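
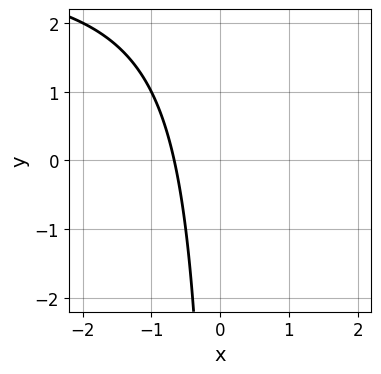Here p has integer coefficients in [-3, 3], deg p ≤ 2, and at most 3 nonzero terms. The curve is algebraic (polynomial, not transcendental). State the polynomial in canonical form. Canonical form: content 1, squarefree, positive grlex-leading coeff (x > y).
1. The degree is 2 — the shape is more complex than any degree-1 curve.
2. Checking where it meets the axes: no y-intercept at any integer in the box.
3. Matching integer coefficients to the picture gives p.

x*y - 3*x - 2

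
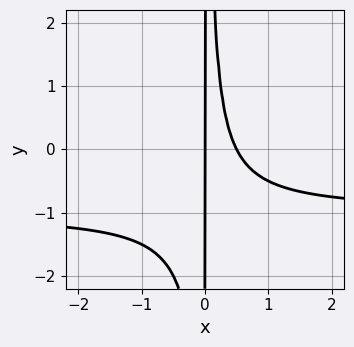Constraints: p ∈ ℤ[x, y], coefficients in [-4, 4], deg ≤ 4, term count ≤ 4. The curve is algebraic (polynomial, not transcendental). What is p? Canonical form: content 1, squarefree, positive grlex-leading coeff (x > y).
2*x^2*y + 2*x^2 - x

First, deg p = 3. The shape is more complex than any degree-2 curve.
Then, checking where it meets the axes: it meets the x-axis at x = 0 (among the integer gridlines); the visible y-axis segment lies entirely on the curve.
Finally, the integer polynomial consistent with all of this is the stated p.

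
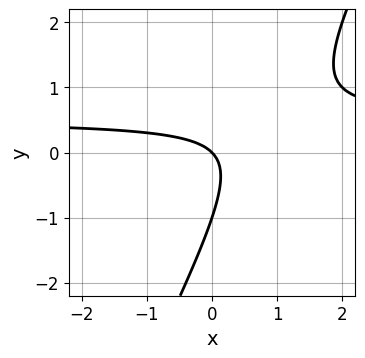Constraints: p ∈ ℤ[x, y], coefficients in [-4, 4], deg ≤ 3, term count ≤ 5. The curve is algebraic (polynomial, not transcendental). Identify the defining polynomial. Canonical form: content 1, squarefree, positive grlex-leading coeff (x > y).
2*x*y - y^2 - x - y

The degree is 2 — a generic line meets the curve in up to 2 points.
Reading off the gridlines: the y-axis gridline crossings are at y ∈ {-1, 0}; one x-axis crossing is at x = 0.
Fitting integer coefficients to these (and the overall shape) gives p.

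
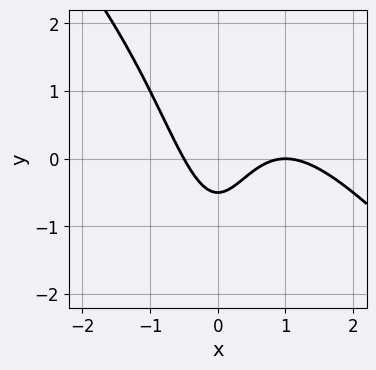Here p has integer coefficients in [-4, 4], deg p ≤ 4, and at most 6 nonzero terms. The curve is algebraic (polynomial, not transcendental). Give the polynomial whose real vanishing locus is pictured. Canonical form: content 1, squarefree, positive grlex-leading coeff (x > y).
deg p = 3.
Checking where it meets the axes: it crosses the x-axis at the gridline x = 1.
Matching integer coefficients to the picture gives p.

2*x^3 + 2*x^2*y - 3*x^2 + 2*y + 1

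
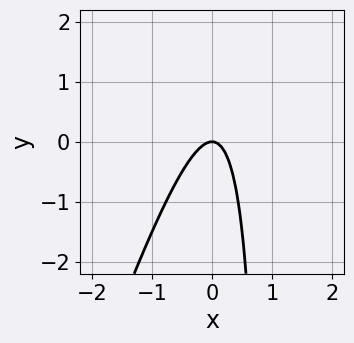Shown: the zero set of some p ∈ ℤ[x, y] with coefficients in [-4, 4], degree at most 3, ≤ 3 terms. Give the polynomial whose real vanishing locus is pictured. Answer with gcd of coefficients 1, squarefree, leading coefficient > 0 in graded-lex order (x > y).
(a) deg p = 2.
(b) Reading off the gridlines: it crosses the y-axis at the gridline y = 0; one x-axis crossing is at x = 0.
(c) Putting this together gives p.

3*x^2 - x*y + y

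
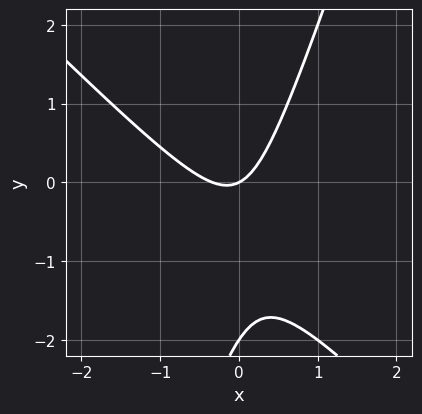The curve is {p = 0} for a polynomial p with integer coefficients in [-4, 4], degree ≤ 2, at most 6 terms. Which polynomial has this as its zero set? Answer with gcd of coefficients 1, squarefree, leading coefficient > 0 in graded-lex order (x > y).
3*x^2 + 2*x*y - y^2 + x - 2*y

First, deg p = 2.
Then, from the visible intercepts: the y-axis gridline crossings are at y ∈ {-2, 0}; it crosses the x-axis at the gridline x = 0.
Finally, solving for integer coefficients yields p as stated.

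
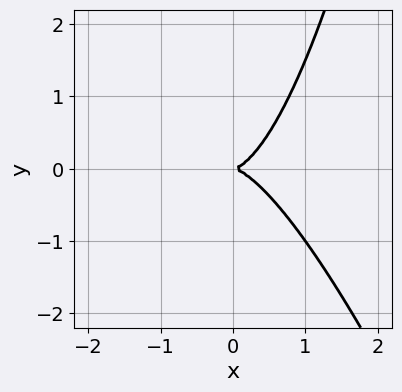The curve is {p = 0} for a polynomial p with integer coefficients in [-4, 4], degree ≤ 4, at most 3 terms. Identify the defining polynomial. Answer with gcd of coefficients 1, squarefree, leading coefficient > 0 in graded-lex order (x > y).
3*x^3 + x^2*y - 2*y^2

The degree is 3 — a generic line meets the curve in up to 3 points.
From the axis intercepts and sections: one x-axis crossing is at x = 0; it meets the y-axis at y = 0 (among the integer gridlines).
Matching integer coefficients to the picture gives p.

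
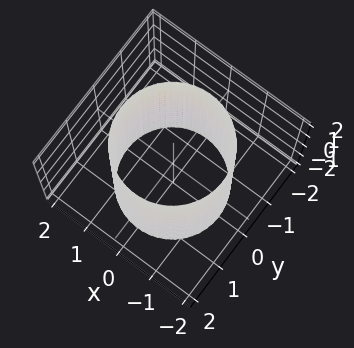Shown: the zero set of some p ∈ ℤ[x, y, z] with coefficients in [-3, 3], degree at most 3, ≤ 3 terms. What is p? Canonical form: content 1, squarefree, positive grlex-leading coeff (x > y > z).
First, the degree is 2 — a cylinder; a quadric.
Then, symmetries: it's symmetric under z → −z, forcing even powers of z; every cross-section ⟂ z is a circle, so x, y appear only via x² + y².
Next, checking where it meets the axes: it misses every integer gridline on the z-axis; a circular section at z = 2 has radius between 1 and 2.
Finally, matching integer coefficients to the picture gives p.

x^2 + y^2 - 2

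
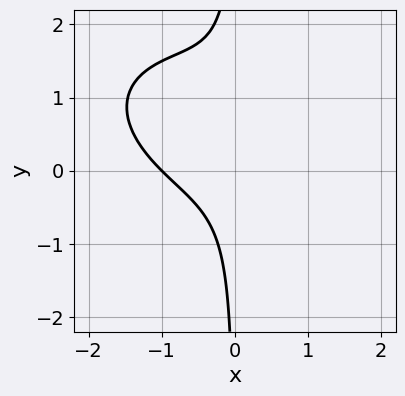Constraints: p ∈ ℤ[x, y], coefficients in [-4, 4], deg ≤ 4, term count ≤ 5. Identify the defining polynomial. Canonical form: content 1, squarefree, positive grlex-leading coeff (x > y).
First, degree: the shape is more complex than any degree-2 curve, so deg p = 3.
Next, reading off the gridlines: no y-intercept at any integer in the box; one x-axis crossing is at x = -1.
Finally, the integer polynomial consistent with all of this is the stated p.

x^3 + x^2*y + 2*x*y^2 - 2*x*y + 1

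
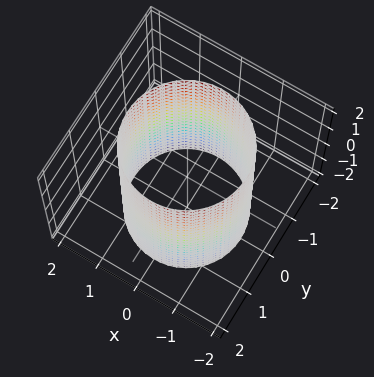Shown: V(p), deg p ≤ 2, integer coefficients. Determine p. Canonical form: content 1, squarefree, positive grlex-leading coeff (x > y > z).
deg p = 2. Constant cross-section along one axis; a quadric.
Symmetries: the z ↦ −z reflection is a symmetry, so z appears only in even powers; the surface is invariant under rotation about z: p = q(x² + y², z).
From the visible intercepts: a circular section at z = 0 has radius between 1 and 2; no z-intercept at any integer in the box.
Fitting integer coefficients to these (and the overall shape) gives p.

x^2 + y^2 - 2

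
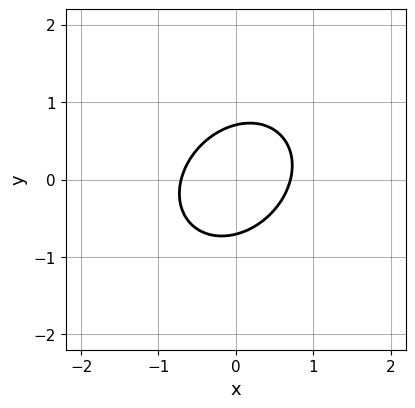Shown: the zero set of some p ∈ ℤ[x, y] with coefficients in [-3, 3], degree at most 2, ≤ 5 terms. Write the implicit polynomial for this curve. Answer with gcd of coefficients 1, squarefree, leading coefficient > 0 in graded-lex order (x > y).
2*x^2 - x*y + 2*y^2 - 1

1. deg p = 2.
2. Solving for integer coefficients yields p as stated.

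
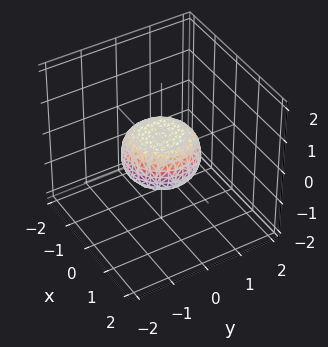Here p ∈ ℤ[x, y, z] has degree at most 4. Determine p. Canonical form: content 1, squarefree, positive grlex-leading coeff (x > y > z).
2*x^4 + 4*x^2*y^2 + 2*y^4 - x^2 - y^2 + 3*z^2 - 1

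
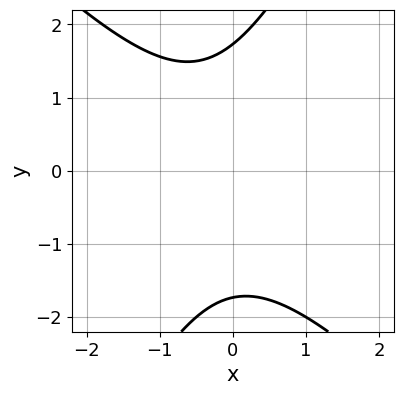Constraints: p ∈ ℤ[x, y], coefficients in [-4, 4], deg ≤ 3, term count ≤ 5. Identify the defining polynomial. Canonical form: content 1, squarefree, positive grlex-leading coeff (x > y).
2*x^2 + x*y - y^2 + x + 3

(a) The degree is 2 — the shape is more complex than any degree-1 curve.
(b) From the visible intercepts: no x-intercept at any integer in the box.
(c) Together with the visible shape, these determine p as stated.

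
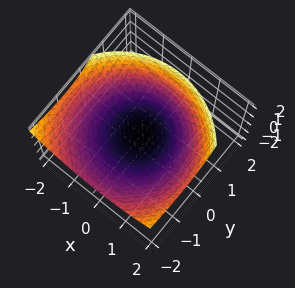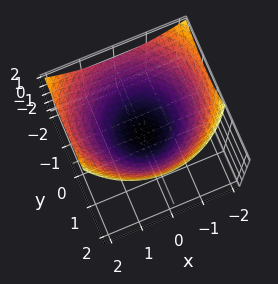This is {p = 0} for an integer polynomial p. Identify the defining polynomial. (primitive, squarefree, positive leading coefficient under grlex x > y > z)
First, deg p = 2. A generic line meets the surface in up to 2 points.
Then, from the visible intercepts: it meets the x-axis at x = 0 (among the integer gridlines); it meets the y-axis at y = 0 (among the integer gridlines); one z-axis crossing is at z = 0.
Finally, matching integer coefficients to the picture gives p.

x^2 + y^2 + y*z - 3*z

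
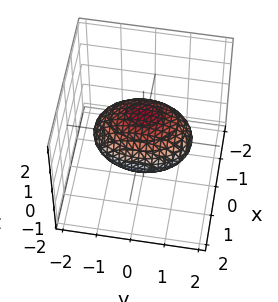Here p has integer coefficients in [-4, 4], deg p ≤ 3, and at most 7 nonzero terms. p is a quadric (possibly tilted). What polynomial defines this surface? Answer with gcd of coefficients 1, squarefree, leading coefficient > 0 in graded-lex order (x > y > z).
2*x^2 + x*z + y^2 + 3*z^2 - 2

First, the degree is 2 — no degree-1 surface has this shape.
Then, against the integer gridlines: among the integer gridlines, it crosses the x-axis at x ∈ {-1, 1}.
Finally, the integer polynomial consistent with all of this is the stated p.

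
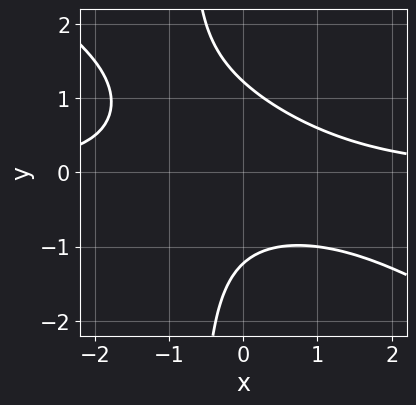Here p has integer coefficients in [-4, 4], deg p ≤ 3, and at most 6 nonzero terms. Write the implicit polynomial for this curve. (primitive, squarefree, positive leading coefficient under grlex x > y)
2*x^2*y + 3*x*y^2 + 2*y^2 - 3

1. deg p = 3.
2. Checking where it meets the axes: no x-intercept at any integer in the box.
3. Putting this together gives p.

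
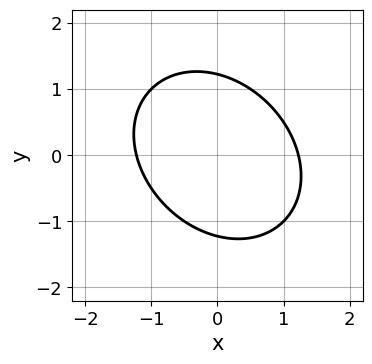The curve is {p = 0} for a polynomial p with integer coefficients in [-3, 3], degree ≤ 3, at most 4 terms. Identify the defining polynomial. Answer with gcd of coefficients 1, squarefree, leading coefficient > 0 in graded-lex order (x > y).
(a) Degree: the shape is more complex than any degree-1 curve, so deg p = 2.
(b) Putting this together gives p.

2*x^2 + x*y + 2*y^2 - 3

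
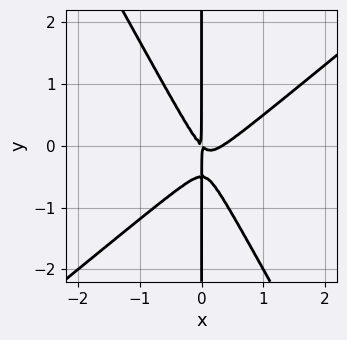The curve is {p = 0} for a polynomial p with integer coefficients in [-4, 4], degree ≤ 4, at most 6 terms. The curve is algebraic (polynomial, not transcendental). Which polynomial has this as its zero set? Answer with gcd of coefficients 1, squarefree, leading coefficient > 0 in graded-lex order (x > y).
3*x^3 - 2*x^2*y - 2*x*y^2 - x^2 - x*y

(a) deg p = 3.
(b) Reading off the gridlines: the visible y-axis segment lies entirely on the curve.
(c) Solving for integer coefficients yields p as stated.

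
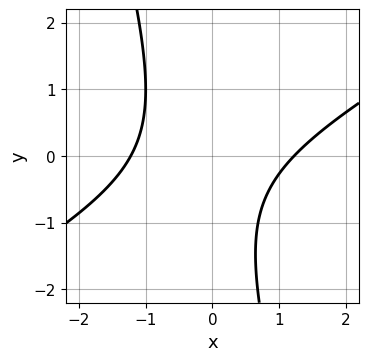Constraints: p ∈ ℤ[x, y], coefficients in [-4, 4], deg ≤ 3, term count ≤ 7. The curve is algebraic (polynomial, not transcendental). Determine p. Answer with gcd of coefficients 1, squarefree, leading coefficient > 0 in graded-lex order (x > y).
The degree is 2 — the shape is more complex than any degree-1 curve.
From the axis intercepts and sections: no y-intercept at any integer in the box.
These observations pin down the coefficients.

2*x^2 - 3*x*y - y^2 - y - 3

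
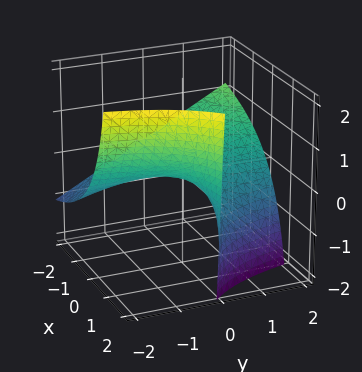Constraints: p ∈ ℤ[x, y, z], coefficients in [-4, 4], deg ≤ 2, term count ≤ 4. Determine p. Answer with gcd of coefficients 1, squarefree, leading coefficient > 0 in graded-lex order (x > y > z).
x*y - x*z + 2*z

deg p = 2.
Reading off the gridlines: it crosses the z-axis at the gridline z = 0; the visible x-axis segment lies entirely on the surface.
These observations pin down the coefficients.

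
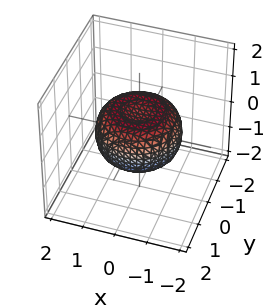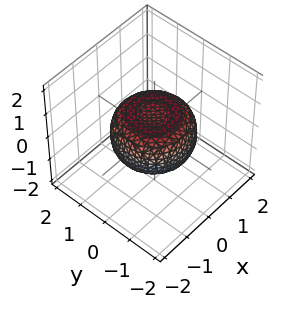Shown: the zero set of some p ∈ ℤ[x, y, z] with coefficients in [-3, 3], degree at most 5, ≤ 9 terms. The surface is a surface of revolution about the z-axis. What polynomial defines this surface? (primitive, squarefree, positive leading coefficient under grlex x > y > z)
1. deg p = 4. No degree-3 surface has this shape.
2. Symmetry: the z-axis is an axis of rotation, so x and y enter only as x² + y².
3. Reading off the gridlines: a circular section at z = 0 has radius between 1 and 2.
4. Putting this together gives p.

x^4 + 2*x^2*y^2 + y^4 - x^2 - y^2 + 2*z^2 - 1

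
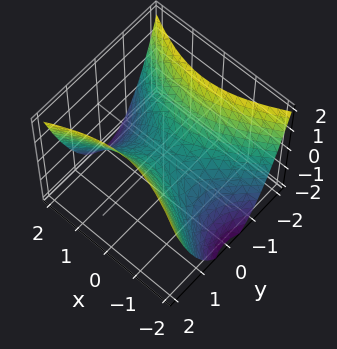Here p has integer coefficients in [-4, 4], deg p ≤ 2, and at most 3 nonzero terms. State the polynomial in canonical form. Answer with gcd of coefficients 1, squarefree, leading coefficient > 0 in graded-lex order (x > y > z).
x^2 - 2*y^2 + 2*z

deg p = 2. A saddle surface; a quadric.
Symmetries: it's symmetric under y → −y, forcing even powers of y; it's symmetric under x → −x, forcing even powers of x.
From the visible intercepts: it crosses the z-axis at the gridline z = 0; one y-axis crossing is at y = 0; one x-axis crossing is at x = 0.
Fitting integer coefficients to these (and the overall shape) gives p.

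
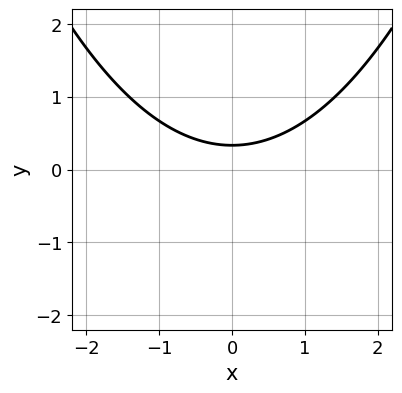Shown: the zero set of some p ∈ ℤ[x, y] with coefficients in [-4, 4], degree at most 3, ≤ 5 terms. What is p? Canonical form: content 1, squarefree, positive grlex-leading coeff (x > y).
deg p = 2. A generic line meets the curve in up to 2 points.
Symmetries: mirror symmetry x ↦ −x ⇒ only even powers of x.
From the visible intercepts: the curve avoids every integer x-axis point in the box.
These observations pin down the coefficients.

x^2 - 3*y + 1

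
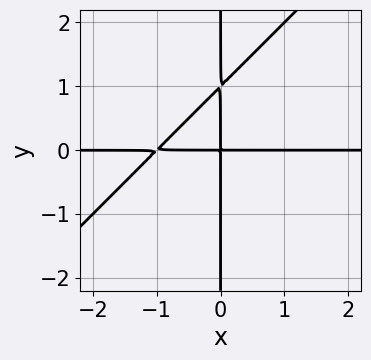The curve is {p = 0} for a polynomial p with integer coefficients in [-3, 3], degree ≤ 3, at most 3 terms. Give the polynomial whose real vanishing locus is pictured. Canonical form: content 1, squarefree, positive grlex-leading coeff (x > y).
(a) Degree: a generic line meets the curve in up to 3 points, so deg p = 3.
(b) Checking where it meets the axes: every point of the x-axis in the box is on the curve; the visible y-axis segment lies entirely on the curve.
(c) Fitting integer coefficients to these (and the overall shape) gives p.

x^2*y - x*y^2 + x*y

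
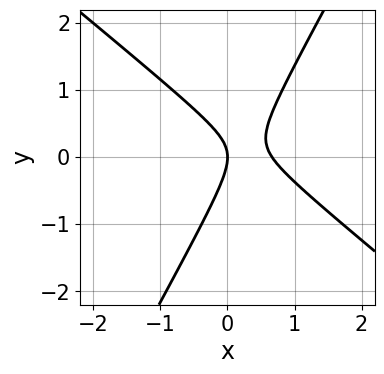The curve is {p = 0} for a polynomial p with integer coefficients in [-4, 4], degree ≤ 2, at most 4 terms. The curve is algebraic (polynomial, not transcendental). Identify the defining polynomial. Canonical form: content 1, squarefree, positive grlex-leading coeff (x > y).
First, degree: a generic line meets the curve in up to 2 points, so deg p = 2.
Next, reading off the gridlines: it meets the x-axis at x = 0 (among the integer gridlines); it meets the y-axis at y = 0 (among the integer gridlines).
Finally, putting this together gives p.

3*x^2 + 2*x*y - 2*y^2 - 2*x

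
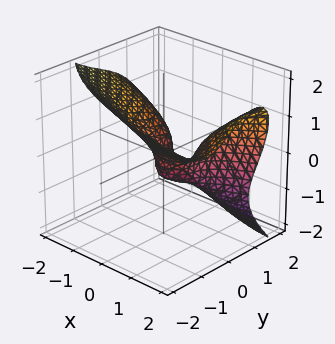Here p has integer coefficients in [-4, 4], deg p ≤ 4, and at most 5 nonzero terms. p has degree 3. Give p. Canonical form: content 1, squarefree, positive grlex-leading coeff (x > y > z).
(a) deg p = 3. No degree-2 surface has this shape.
(b) From the visible intercepts: it crosses the z-axis at the gridline z = 0; it crosses the y-axis at the gridline y = 0.
(c) Together with the visible shape, these determine p as stated. Check: (1, 0, 0) on the x-axis lies on the surface, and p(1, 0, 0) = 0. ✓

3*x*y*z - 3*y^3 - 3*z^3 + 2*x^2 - 2*x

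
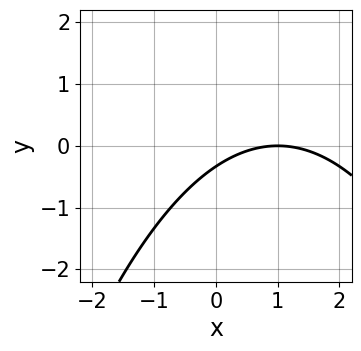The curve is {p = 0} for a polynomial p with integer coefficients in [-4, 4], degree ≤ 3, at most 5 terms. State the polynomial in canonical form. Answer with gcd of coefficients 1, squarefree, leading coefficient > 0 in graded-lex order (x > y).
(a) Degree: a generic line meets the curve in up to 2 points, so deg p = 2.
(b) Against the integer gridlines: it meets the x-axis at x = 1 (among the integer gridlines).
(c) Together with the visible shape, these determine p as stated.

x^2 - 2*x + 3*y + 1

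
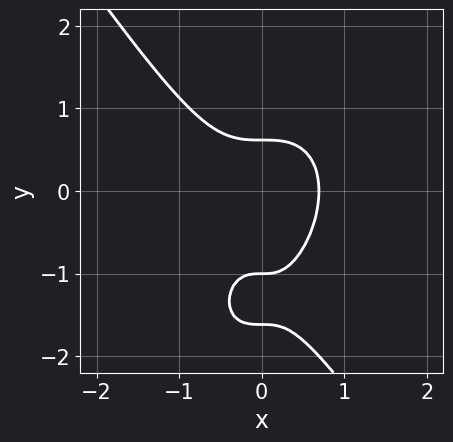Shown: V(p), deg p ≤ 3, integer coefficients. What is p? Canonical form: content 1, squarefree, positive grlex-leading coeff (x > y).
First, the degree is 3 — a generic line meets the curve in up to 3 points.
Then, checking where it meets the axes: one y-axis crossing is at y = -1.
Finally, together with the visible shape, these determine p as stated.

3*x^3 + y^3 + 2*y^2 - 1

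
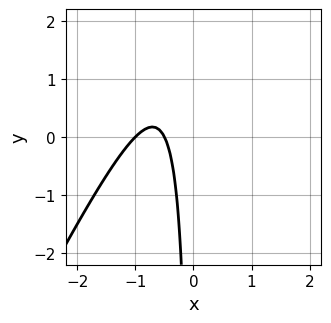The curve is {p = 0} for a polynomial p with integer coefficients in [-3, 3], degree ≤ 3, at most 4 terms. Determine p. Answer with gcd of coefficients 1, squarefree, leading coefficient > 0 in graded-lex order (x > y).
First, degree: a generic line meets the curve in up to 2 points, so deg p = 2.
Next, from the axis intercepts and sections: one x-axis crossing is at x = -1; it misses every integer gridline on the y-axis.
Finally, the integer polynomial consistent with all of this is the stated p.

2*x^2 - x*y + 3*x + 1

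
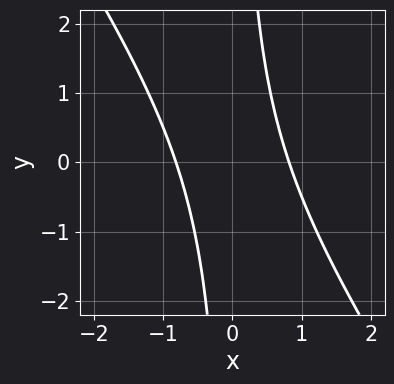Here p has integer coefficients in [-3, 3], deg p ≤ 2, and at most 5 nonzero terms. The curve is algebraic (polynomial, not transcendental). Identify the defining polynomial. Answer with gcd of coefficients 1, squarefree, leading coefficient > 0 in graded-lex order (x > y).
First, degree: the shape is more complex than any degree-1 curve, so deg p = 2.
Then, observable constraints: no y-intercept at any integer in the box.
Finally, putting this together gives p.

3*x^2 + 2*x*y - 2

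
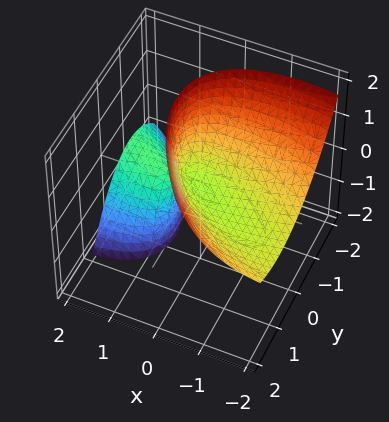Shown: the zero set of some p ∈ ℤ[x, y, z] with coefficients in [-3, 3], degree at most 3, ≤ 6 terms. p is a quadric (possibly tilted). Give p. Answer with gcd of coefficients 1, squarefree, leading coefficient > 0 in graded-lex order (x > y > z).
x^2 + 2*x*y + 3*x*z + 2*y^2 - 2*z

(a) I count 2 distinct pieces. Treating them together as one polynomial.
(b) The degree is 2 — a generic line meets the surface in up to 2 points.
(c) Observable constraints: it crosses the x-axis at the gridline x = 0; it meets the y-axis at y = 0 (among the integer gridlines); it crosses the z-axis at the gridline z = 0.
(d) Matching integer coefficients to the picture gives p.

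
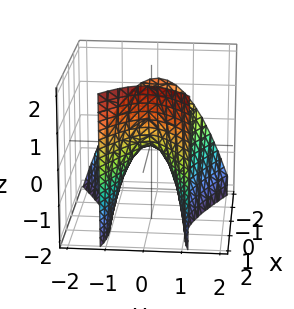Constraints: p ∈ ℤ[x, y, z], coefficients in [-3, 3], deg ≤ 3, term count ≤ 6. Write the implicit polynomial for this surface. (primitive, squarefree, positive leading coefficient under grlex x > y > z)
x^2 + x*z - 3*y^2 - 2*z

First, degree: no degree-1 surface has this shape, so deg p = 2.
Then, reading off the gridlines: it meets the y-axis at y = 0 (among the integer gridlines); it meets the z-axis at z = 0 (among the integer gridlines); it crosses the x-axis at the gridline x = 0.
Finally, fitting integer coefficients to these (and the overall shape) gives p.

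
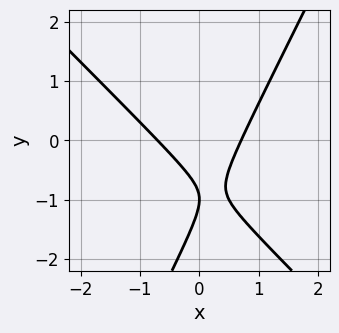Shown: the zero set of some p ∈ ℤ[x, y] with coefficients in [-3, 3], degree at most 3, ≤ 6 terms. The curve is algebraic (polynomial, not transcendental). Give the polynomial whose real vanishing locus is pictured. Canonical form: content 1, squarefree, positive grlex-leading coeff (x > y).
2*x^2 + x*y - y^2 - 2*y - 1

deg p = 2. No degree-1 curve has this shape.
Observable constraints: one y-axis crossing is at y = -1.
Together with the visible shape, these determine p as stated.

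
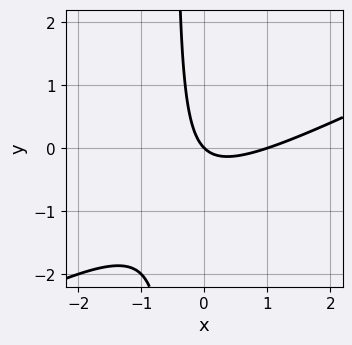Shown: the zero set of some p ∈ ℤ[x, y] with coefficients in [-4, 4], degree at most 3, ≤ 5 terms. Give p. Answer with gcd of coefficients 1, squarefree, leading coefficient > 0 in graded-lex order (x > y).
(a) Degree: the shape is more complex than any degree-1 curve, so deg p = 2.
(b) Checking where it meets the axes: it crosses the y-axis at the gridline y = 0; the x-axis gridline crossings are at x ∈ {0, 1}.
(c) These observations pin down the coefficients.

x^2 - 2*x*y - x - y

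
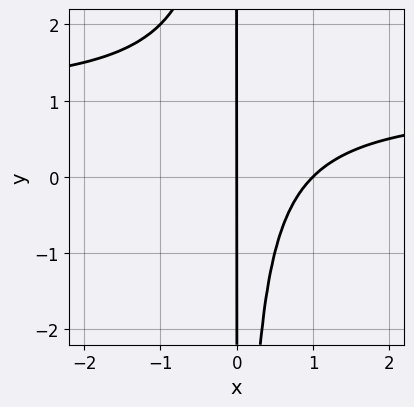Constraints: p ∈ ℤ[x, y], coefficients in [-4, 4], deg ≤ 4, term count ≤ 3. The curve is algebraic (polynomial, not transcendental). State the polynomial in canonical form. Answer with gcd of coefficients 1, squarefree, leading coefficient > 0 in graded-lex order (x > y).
x^2*y - x^2 + x

The degree is 3 — the shape is more complex than any degree-2 curve.
Against the integer gridlines: the visible y-axis segment lies entirely on the curve; among the integer gridlines, it crosses the x-axis at x ∈ {0, 1}.
These observations pin down the coefficients.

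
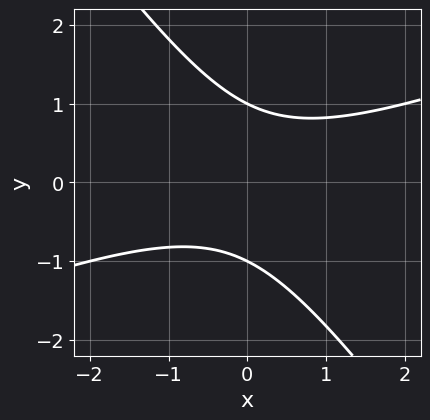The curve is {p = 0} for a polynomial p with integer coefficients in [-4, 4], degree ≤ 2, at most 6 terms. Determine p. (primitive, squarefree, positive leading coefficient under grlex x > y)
(a) The degree is 2 — no degree-1 curve has this shape.
(b) From the visible intercepts: the y-axis gridline crossings are at y ∈ {-1, 1}; it misses every integer gridline on the x-axis.
(c) Assembling these constraints gives the stated polynomial.

x^2 - 2*x*y - 2*y^2 + 2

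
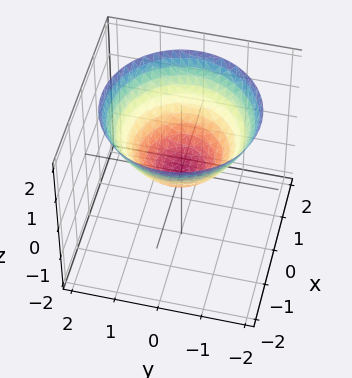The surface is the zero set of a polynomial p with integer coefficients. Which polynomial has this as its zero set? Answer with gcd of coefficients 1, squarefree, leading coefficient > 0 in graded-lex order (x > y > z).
2*x^2 + 2*y^2 - 3*z

The degree is 2 — a paraboloid; a quadric.
By symmetry, the z-axis is an axis of rotation, so x and y enter only as x² + y².
Checking where it meets the axes: one x-axis crossing is at x = 0; a circular section at z = 1 has radius between 1 and 2; one y-axis crossing is at y = 0; one z-axis crossing is at z = 0.
Matching integer coefficients to the picture gives p.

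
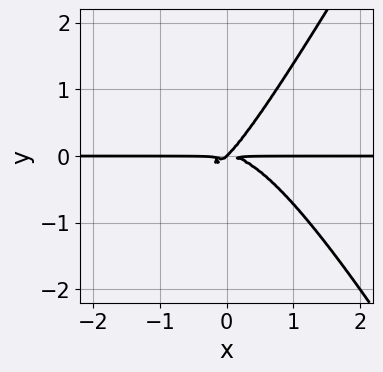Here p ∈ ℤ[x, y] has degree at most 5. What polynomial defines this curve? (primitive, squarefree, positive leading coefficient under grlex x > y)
The degree is 4 — the shape is more complex than any degree-3 curve.
Reading off the gridlines: one y-axis crossing is at y = 0; the visible x-axis segment lies entirely on the curve.
Together with the visible shape, these determine p as stated.

3*x^3*y - x*y^3 + 2*x*y^2 - 2*y^3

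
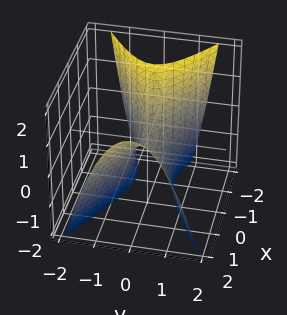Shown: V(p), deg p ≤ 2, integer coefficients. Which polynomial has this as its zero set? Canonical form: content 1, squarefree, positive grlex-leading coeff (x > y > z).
First, degree: no degree-1 surface has this shape, so deg p = 2.
Next, observable constraints: it meets the y-axis at y = 0 (among the integer gridlines); it crosses the x-axis at the gridline x = 0; it meets the z-axis at z = 0 (among the integer gridlines).
Finally, together with the visible shape, these determine p as stated.

x^2 - x*z - 3*y^2 - z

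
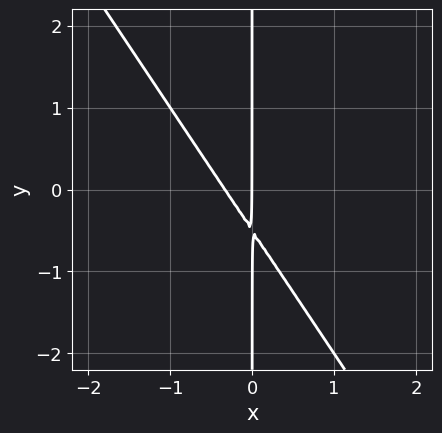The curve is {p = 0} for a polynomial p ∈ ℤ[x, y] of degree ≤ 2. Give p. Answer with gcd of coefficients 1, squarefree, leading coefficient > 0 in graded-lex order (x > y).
Degree: the shape is more complex than any degree-1 curve, so deg p = 2.
Reading off the gridlines: it crosses the x-axis at the gridline x = 0; the visible y-axis segment lies entirely on the curve.
Solving for integer coefficients yields p as stated.

3*x^2 + 2*x*y + x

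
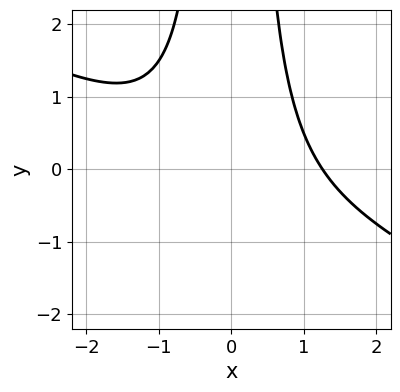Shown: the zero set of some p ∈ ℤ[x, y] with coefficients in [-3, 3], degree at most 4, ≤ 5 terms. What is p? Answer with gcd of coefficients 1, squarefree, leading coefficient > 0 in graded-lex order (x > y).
x^3 + 2*x^2*y - 2

deg p = 3. No degree-2 curve has this shape.
Observable constraints: it misses every integer gridline on the y-axis.
These observations pin down the coefficients.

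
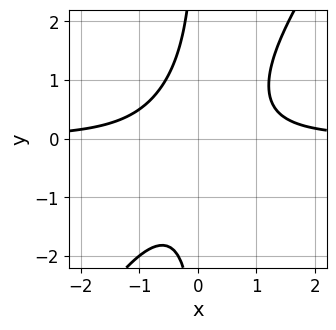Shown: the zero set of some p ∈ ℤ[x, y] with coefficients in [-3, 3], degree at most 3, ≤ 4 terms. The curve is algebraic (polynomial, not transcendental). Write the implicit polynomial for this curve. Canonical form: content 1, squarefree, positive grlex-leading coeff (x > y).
3*x^2*y - 2*x*y^2 - 2

1. Degree: a generic line meets the curve in up to 3 points, so deg p = 3.
2. From the axis intercepts and sections: it misses every integer gridline on the y-axis; it misses every integer gridline on the x-axis.
3. Putting this together gives p.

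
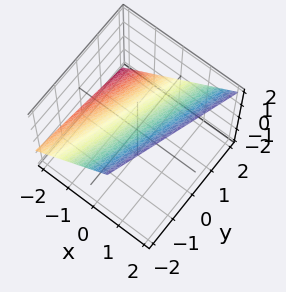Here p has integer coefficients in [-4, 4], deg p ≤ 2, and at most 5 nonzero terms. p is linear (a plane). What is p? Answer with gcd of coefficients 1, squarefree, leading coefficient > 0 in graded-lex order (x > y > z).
3*x - y - 3*z + 2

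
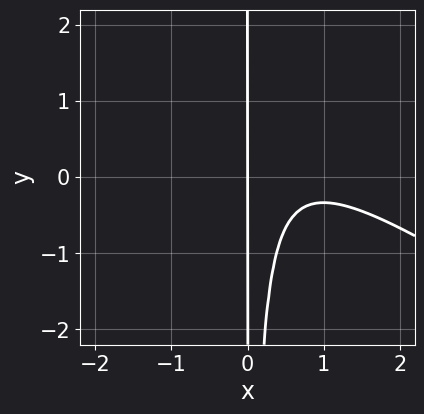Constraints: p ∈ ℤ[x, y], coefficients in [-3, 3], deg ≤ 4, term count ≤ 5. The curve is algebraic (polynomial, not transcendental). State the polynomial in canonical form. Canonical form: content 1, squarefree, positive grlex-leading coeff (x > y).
1. The degree is 3 — a generic line meets the curve in up to 3 points.
2. Checking where it meets the axes: the visible y-axis segment lies entirely on the curve; it meets the x-axis at x = 0 (among the integer gridlines).
3. Assembling these constraints gives the stated polynomial.

2*x^3 + 3*x^2*y - 3*x^2 + 2*x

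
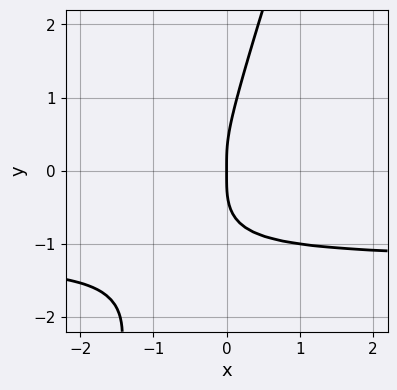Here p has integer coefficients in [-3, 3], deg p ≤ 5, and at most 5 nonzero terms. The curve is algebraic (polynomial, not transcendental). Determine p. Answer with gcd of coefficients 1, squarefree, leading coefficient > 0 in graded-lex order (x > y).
3*x*y^3 - y^4 + 3*x*y^2 + x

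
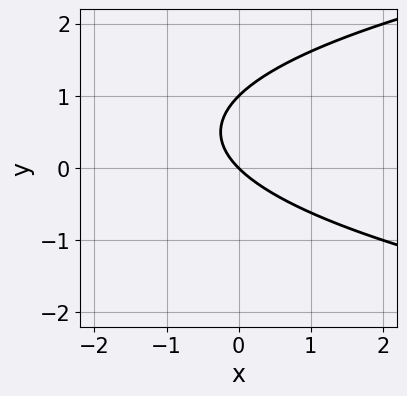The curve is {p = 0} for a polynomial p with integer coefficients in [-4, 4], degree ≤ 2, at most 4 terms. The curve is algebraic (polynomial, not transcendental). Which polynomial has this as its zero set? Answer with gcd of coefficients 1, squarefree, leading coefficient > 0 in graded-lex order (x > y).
y^2 - x - y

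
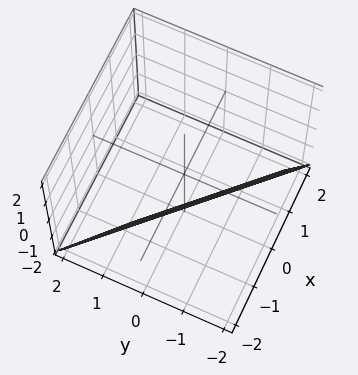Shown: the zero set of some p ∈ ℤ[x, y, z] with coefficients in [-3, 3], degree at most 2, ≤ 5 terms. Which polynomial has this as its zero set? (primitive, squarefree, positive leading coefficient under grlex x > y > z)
2*x + 2*y + z + 2

Degree: every cross-section is a straight line — this is a plane, so deg p = 1.
Reading off the gridlines: it crosses the y-axis at the gridline y = -1; it meets the x-axis at x = -1 (among the integer gridlines); it meets the z-axis at z = -2 (among the integer gridlines).
Assembling these constraints gives the stated polynomial.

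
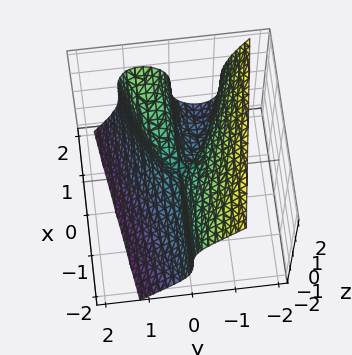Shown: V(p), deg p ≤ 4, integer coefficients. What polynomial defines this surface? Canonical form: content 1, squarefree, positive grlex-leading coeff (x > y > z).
3*y^3 + z^3 - 2*x*y

The degree is 3 — the shape is more complex than any degree-2 surface.
Observable constraints: every point of the x-axis in the box is on the surface; it crosses the y-axis at the gridline y = 0.
Assembling these constraints gives the stated polynomial.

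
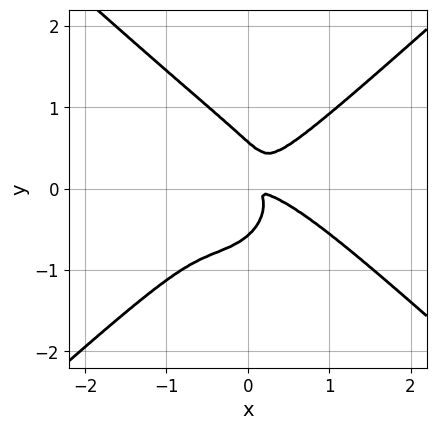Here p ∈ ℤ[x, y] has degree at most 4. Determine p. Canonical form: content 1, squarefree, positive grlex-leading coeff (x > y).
(a) The degree is 4 — a generic line meets the curve in up to 4 points.
(b) The integer polynomial consistent with all of this is the stated p.

2*x^4 - 3*y^4 + 2*x^2*y - 3*x*y^2 + y^2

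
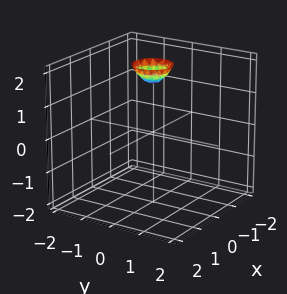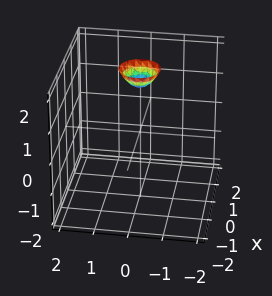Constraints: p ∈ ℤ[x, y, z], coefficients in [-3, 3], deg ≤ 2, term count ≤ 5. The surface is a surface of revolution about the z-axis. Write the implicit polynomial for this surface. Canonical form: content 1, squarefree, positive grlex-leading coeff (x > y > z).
(a) Degree: no degree-1 surface has this shape, so deg p = 2.
(b) Symmetries: rotational symmetry about the z-axis ⇒ p depends on x, y only through x² + y².
(c) Against the integer gridlines: a circular section at z = 2 has radius between 0 and 1; no y-intercept at any integer in the box; the surface avoids every integer x-axis point in the box.
(d) Matching integer coefficients to the picture gives p.

3*x^2 + 3*y^2 - 2*z + 3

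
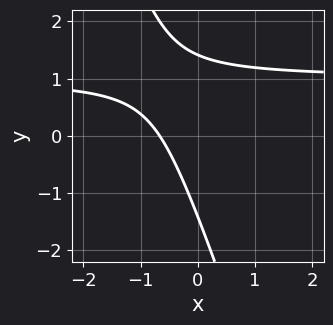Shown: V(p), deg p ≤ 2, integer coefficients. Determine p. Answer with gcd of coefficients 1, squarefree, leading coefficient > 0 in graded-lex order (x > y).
3*x*y + y^2 - 3*x - 2

1. deg p = 2.
2. Solving for integer coefficients yields p as stated.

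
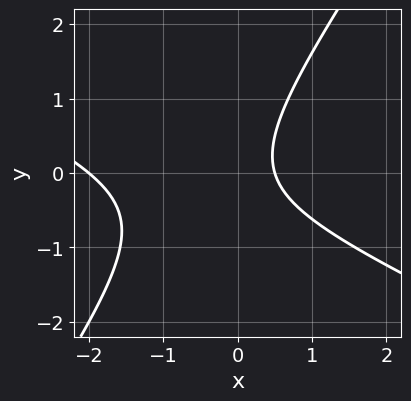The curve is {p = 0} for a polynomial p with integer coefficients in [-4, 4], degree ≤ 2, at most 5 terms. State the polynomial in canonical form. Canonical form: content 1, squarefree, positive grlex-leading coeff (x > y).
2*x^2 + 3*x*y - 3*y^2 + 3*x - 2

1. Degree: the shape is more complex than any degree-1 curve, so deg p = 2.
2. Against the integer gridlines: the curve avoids every integer y-axis point in the box; it crosses the x-axis at the gridline x = -2.
3. Solving for integer coefficients yields p as stated.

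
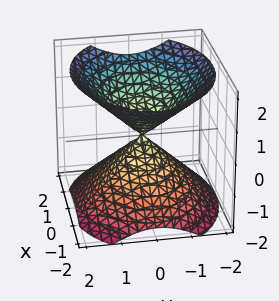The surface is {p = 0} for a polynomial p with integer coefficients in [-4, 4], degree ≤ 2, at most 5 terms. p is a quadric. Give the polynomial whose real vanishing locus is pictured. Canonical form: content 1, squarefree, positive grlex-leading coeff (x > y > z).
There are 2 components. They look like related sheets of one shape, so recover p as a whole.
Degree: a double cone through the origin; a quadric, so deg p = 2.
Symmetries: it's symmetric under y → −y, forcing even powers of y; it's symmetric under x → −x, forcing even powers of x; it's symmetric under z → −z, forcing even powers of z.
Reading off the gridlines: one z-axis crossing is at z = 0; it meets the x-axis at x = 0 (among the integer gridlines).
Putting this together gives p.

2*x^2 + 3*y^2 - 3*z^2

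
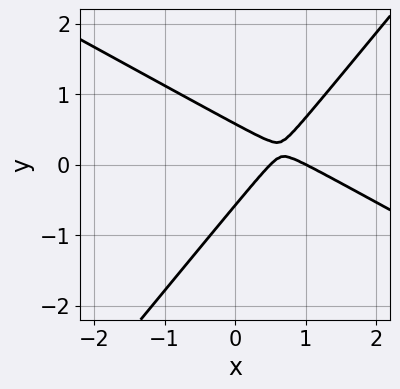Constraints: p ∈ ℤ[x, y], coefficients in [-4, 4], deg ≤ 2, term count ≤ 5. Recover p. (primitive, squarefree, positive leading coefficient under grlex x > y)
2*x^2 + 2*x*y - 3*y^2 - 3*x + 1

1. deg p = 2. The shape is more complex than any degree-1 curve.
2. From the axis intercepts and sections: it meets the x-axis at x = 1 (among the integer gridlines).
3. Fitting integer coefficients to these (and the overall shape) gives p.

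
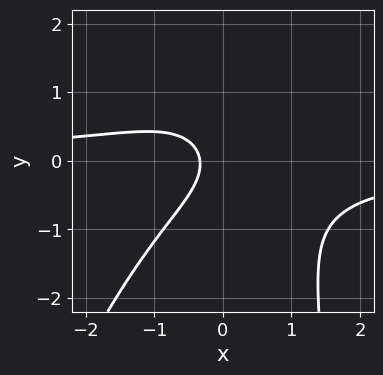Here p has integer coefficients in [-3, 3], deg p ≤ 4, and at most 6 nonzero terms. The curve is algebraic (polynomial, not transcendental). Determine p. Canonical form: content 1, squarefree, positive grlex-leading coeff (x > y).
1. deg p = 3. The shape is more complex than any degree-2 curve.
2. Observable constraints: the curve avoids every integer y-axis point in the box.
3. Fitting integer coefficients to these (and the overall shape) gives p.

3*x^2*y - x*y^2 + 3*y^2 + 3*x + 1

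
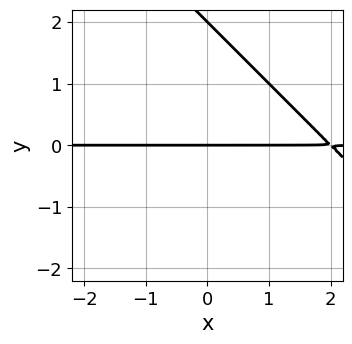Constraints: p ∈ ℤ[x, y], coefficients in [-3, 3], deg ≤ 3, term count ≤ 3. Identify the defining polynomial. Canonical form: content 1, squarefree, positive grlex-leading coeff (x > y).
(a) Degree: a generic line meets the curve in up to 2 points, so deg p = 2.
(b) Observable constraints: every point of the x-axis in the box is on the curve; the y-axis gridline crossings are at y ∈ {0, 2}.
(c) Fitting integer coefficients to these (and the overall shape) gives p.

x*y + y^2 - 2*y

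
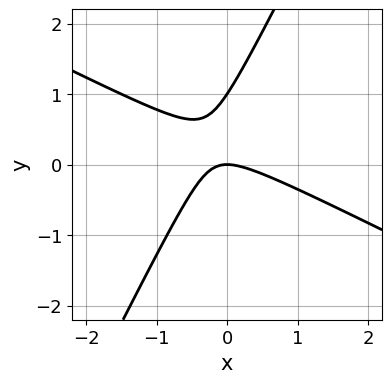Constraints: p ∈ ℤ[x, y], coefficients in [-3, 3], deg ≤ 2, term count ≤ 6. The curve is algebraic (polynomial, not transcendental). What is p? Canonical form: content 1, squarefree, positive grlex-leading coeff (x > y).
1. The degree is 2 — the shape is more complex than any degree-1 curve.
2. Reading off the gridlines: the y-axis gridline crossings are at y ∈ {0, 1}; it crosses the x-axis at the gridline x = 0.
3. These observations pin down the coefficients.

2*x^2 + 3*x*y - 2*y^2 + 2*y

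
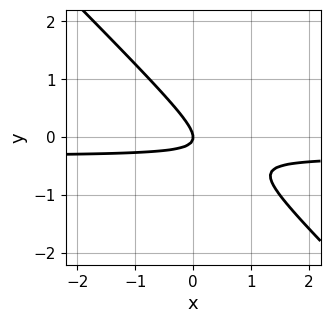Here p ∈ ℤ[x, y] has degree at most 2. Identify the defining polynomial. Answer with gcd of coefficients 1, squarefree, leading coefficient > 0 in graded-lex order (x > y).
1. Degree: the shape is more complex than any degree-1 curve, so deg p = 2.
2. Against the integer gridlines: it crosses the x-axis at the gridline x = 0; it meets the y-axis at y = 0 (among the integer gridlines).
3. Assembling these constraints gives the stated polynomial.

3*x*y + 3*y^2 + x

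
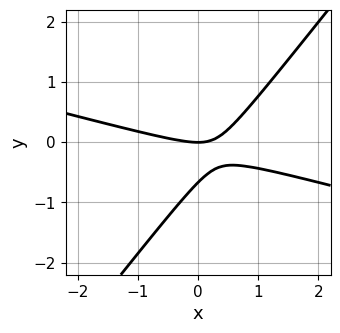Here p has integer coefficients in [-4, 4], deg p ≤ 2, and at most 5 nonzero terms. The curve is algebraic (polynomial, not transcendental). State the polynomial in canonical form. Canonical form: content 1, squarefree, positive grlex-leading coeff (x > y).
x^2 + 3*x*y - 3*y^2 - 2*y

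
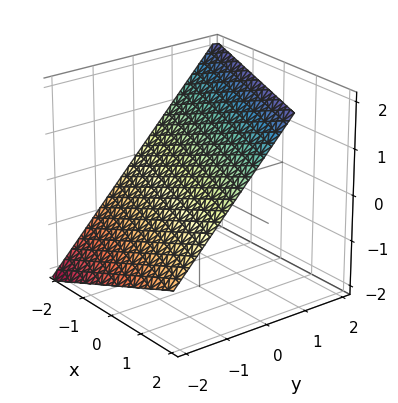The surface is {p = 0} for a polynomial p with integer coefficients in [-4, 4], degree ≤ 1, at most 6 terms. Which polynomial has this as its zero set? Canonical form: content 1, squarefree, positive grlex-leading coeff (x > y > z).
1. Degree: every cross-section is a straight line — this is a plane, so deg p = 1.
2. Observable constraints: it meets the x-axis at x = -2 (among the integer gridlines).
3. The integer polynomial consistent with all of this is the stated p.

x + 3*y - 3*z + 2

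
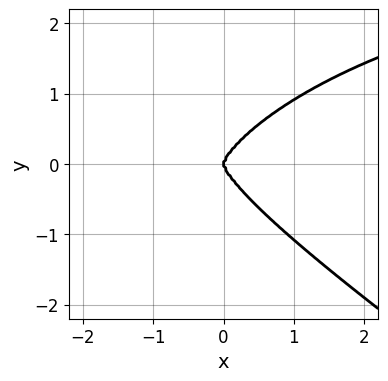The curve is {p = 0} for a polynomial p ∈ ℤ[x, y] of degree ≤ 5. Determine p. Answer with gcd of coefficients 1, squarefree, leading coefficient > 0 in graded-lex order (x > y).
The degree is 4 — a generic line meets the curve in up to 4 points.
Reading off the gridlines: it crosses the y-axis at the gridline y = 0; it crosses the x-axis at the gridline x = 0.
Matching integer coefficients to the picture gives p.

x^3*y + 3*y^4 - 3*x^3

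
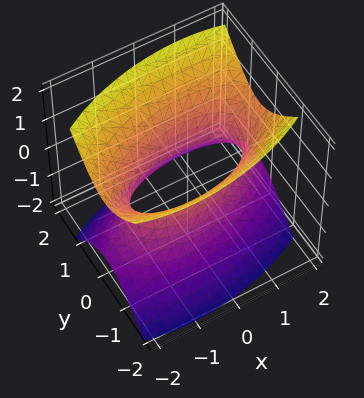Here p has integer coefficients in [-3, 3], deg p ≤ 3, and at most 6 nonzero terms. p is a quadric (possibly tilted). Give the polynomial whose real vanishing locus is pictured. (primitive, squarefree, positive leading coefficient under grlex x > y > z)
x^2 - x*y + 3*y^2 - 2*z^2 - 2

1. The degree is 2 — no degree-1 surface has this shape.
2. From the visible intercepts: no z-intercept at any integer in the box.
3. Matching integer coefficients to the picture gives p.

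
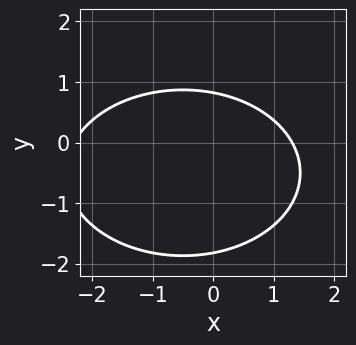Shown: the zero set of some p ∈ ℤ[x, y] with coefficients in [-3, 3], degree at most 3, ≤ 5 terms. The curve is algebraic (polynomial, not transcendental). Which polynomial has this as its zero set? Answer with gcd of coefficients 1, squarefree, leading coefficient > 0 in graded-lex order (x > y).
x^2 + 2*y^2 + x + 2*y - 3

(a) deg p = 2. A generic line meets the curve in up to 2 points.
(b) The integer polynomial consistent with all of this is the stated p.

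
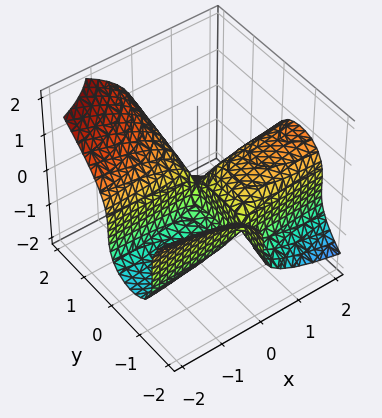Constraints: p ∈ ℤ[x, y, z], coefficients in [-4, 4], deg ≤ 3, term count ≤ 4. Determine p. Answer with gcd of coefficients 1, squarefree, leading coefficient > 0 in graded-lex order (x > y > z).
1. The degree is 3 — no degree-2 surface has this shape.
2. From the axis intercepts and sections: it meets the z-axis at z = 0 (among the integer gridlines); the visible x-axis segment lies entirely on the surface; the visible y-axis segment lies entirely on the surface.
3. Assembling these constraints gives the stated polynomial.

2*x*y^2 + 2*z^3 + 3*x*y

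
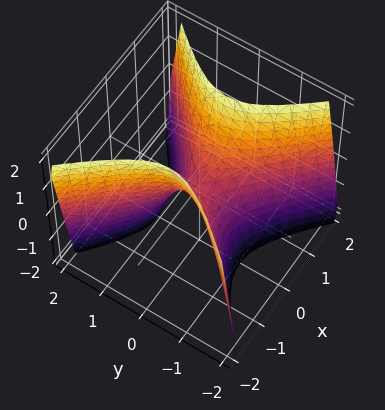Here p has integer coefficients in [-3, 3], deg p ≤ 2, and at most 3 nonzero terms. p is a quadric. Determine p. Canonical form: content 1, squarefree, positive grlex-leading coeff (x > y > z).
First, deg p = 2.
Next, symmetries: it's symmetric under x → −x, forcing even powers of x; mirror symmetry y ↦ −y ⇒ only even powers of y.
Then, observable constraints: it crosses the x-axis at the gridline x = 0; it crosses the y-axis at the gridline y = 0; it meets the z-axis at z = 0 (among the integer gridlines).
Finally, putting this together gives p.

2*x^2 - 2*y^2 - z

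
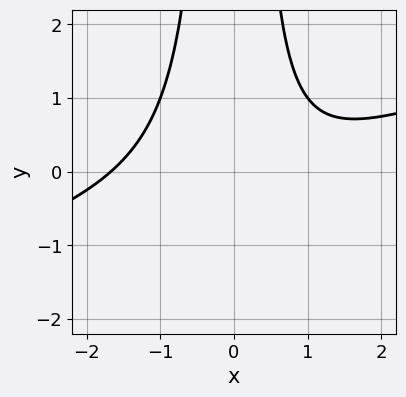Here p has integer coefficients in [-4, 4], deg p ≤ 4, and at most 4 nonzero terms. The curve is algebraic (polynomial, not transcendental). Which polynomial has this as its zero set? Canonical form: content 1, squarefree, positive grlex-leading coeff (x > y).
x^3 - 3*x^2*y - x + 3

First, degree: the shape is more complex than any degree-2 curve, so deg p = 3.
Next, checking where it meets the axes: it misses every integer gridline on the y-axis.
Finally, solving for integer coefficients yields p as stated.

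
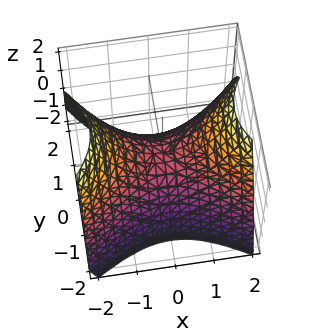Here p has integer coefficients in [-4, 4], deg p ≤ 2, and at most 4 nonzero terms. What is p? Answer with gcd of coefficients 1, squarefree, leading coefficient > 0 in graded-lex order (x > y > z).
2*x^2 - 3*y^2 - 3*z

deg p = 2. A saddle surface; a quadric.
Symmetries: mirror symmetry x ↦ −x ⇒ only even powers of x; mirror symmetry y ↦ −y ⇒ only even powers of y.
Reading off the gridlines: it crosses the x-axis at the gridline x = 0; one z-axis crossing is at z = 0; one y-axis crossing is at y = 0.
Solving for integer coefficients yields p as stated.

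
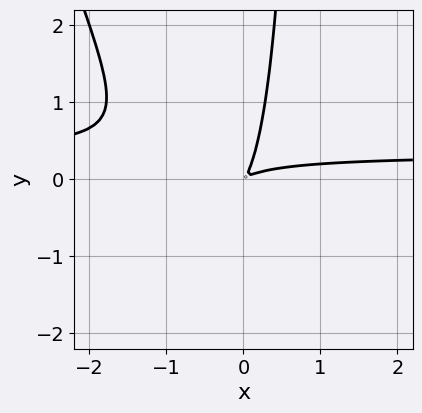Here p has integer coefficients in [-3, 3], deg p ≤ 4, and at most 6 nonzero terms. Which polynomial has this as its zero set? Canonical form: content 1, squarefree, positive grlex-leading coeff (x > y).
3*x^2*y + x*y^2 - x^2 + 2*x*y - y^2

(a) deg p = 3. The shape is more complex than any degree-2 curve.
(b) Solving for integer coefficients yields p as stated.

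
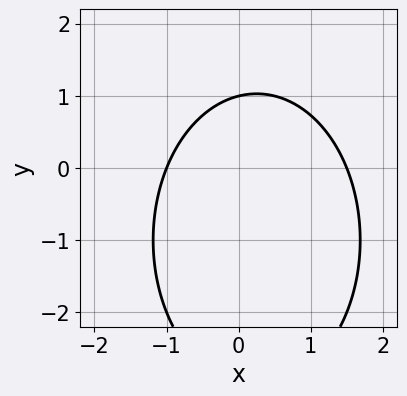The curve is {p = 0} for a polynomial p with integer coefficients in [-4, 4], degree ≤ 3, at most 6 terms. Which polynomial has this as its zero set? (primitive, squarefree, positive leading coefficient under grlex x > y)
2*x^2 + y^2 - x + 2*y - 3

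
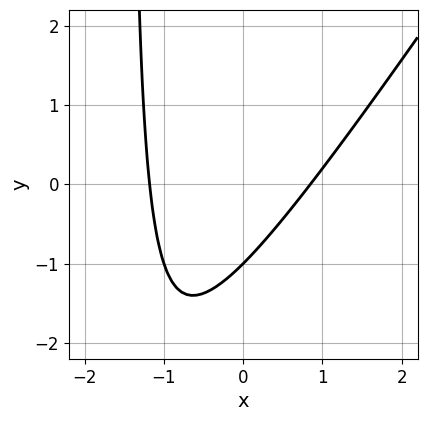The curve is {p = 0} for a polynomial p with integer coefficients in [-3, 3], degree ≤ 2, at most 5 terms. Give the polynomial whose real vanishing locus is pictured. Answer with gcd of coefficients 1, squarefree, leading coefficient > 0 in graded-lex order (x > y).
(a) The degree is 2 — no degree-1 curve has this shape.
(b) Checking where it meets the axes: one y-axis crossing is at y = -1.
(c) Putting this together gives p.

3*x^2 - 2*x*y + x - 3*y - 3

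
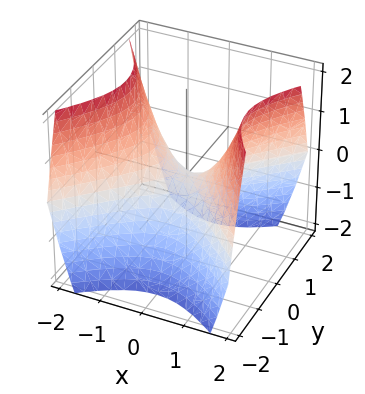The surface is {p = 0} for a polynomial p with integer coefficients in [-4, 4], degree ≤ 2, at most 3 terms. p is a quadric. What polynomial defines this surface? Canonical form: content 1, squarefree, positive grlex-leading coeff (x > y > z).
x^2 - y^2 - z

(a) The degree is 2 — a hyperbolic paraboloid; a quadric.
(b) Symmetries: the y ↦ −y reflection is a symmetry, so y appears only in even powers; mirror symmetry x ↦ −x ⇒ only even powers of x.
(c) From the visible intercepts: it meets the y-axis at y = 0 (among the integer gridlines); it meets the x-axis at x = 0 (among the integer gridlines); it crosses the z-axis at the gridline z = 0.
(d) Assembling these constraints gives the stated polynomial.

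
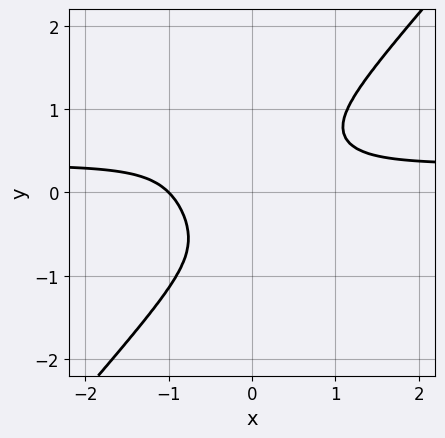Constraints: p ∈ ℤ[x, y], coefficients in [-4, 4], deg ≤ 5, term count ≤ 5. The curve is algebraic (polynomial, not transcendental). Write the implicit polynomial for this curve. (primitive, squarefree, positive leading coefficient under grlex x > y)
3*x^3*y - 2*y^4 - x^3 - 1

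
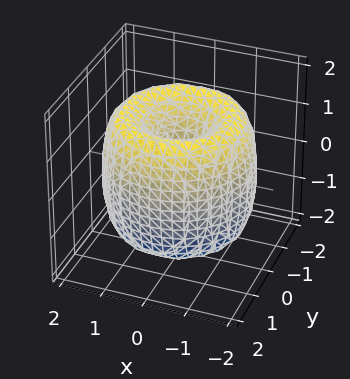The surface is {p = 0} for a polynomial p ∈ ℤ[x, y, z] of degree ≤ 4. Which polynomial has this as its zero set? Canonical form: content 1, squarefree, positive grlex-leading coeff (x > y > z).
x^4 + 2*x^2*y^2 + y^4 - 3*x^2 - 3*y^2 + z^2

1. deg p = 4. A generic line meets the surface in up to 4 points.
2. By symmetry, the surface is invariant under rotation about z: p = q(x² + y², z).
3. From the axis intercepts and sections: it crosses the z-axis at the gridline z = 0; it meets the x-axis at x = 0 (among the integer gridlines); it crosses the y-axis at the gridline y = 0.
4. Solving for integer coefficients yields p as stated.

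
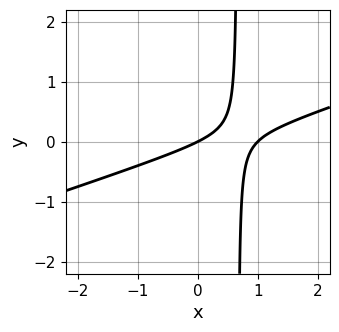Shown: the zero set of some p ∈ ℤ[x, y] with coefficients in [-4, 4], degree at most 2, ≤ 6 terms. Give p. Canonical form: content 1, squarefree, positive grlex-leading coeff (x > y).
deg p = 2.
Observable constraints: it meets the y-axis at y = 0 (among the integer gridlines); the x-axis gridline crossings are at x ∈ {0, 1}.
Matching integer coefficients to the picture gives p.

x^2 - 3*x*y - x + 2*y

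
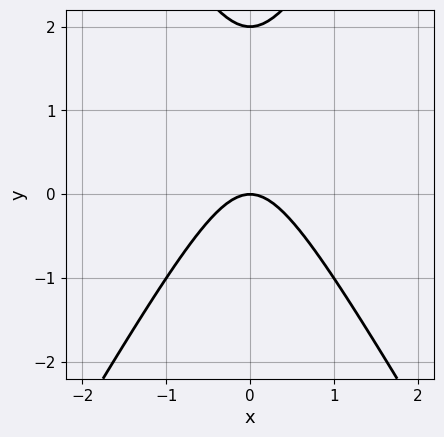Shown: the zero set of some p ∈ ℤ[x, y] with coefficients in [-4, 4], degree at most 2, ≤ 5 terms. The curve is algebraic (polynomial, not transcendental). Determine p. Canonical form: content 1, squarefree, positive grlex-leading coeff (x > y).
3*x^2 - y^2 + 2*y

(a) Degree: the shape is more complex than any degree-1 curve, so deg p = 2.
(b) Symmetries: the x ↦ −x reflection is a symmetry, so x appears only in even powers.
(c) Checking where it meets the axes: among the integer gridlines, it crosses the y-axis at y ∈ {0, 2}; it crosses the x-axis at the gridline x = 0.
(d) Fitting integer coefficients to these (and the overall shape) gives p.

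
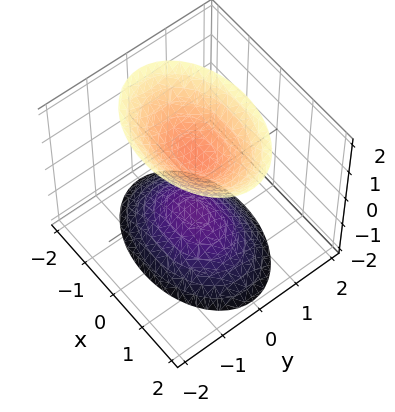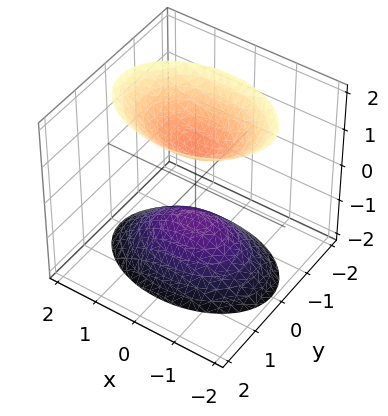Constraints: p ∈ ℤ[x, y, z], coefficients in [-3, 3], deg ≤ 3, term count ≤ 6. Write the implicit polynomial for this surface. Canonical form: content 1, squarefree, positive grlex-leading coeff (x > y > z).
x^2 + 2*y^2 - z^2 + 1

1. The picture has 2 separate pieces. Treating them together as one polynomial.
2. The degree is 2 — two sheets facing apart; a quadric.
3. Symmetries: the x ↦ −x reflection is a symmetry, so x appears only in even powers; mirror symmetry z ↦ −z ⇒ only even powers of z; it's symmetric under y → −y, forcing even powers of y.
4. Against the integer gridlines: no x-intercept at any integer in the box; the surface avoids every integer y-axis point in the box; the z-axis gridline crossings are at z ∈ {-1, 1}.
5. Assembling these constraints gives the stated polynomial.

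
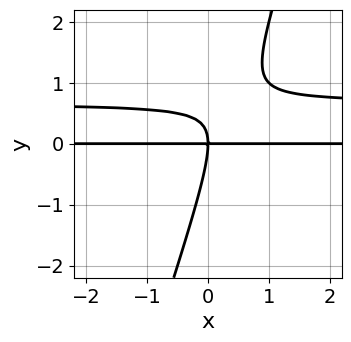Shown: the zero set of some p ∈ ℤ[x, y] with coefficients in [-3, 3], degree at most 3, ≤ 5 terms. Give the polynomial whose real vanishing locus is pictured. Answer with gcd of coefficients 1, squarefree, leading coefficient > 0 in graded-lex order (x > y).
3*x*y^2 - y^3 - 2*x*y

The degree is 3 — a generic line meets the curve in up to 3 points.
Checking where it meets the axes: it crosses the y-axis at the gridline y = 0; every point of the x-axis in the box is on the curve.
Fitting integer coefficients to these (and the overall shape) gives p.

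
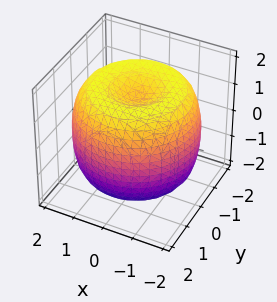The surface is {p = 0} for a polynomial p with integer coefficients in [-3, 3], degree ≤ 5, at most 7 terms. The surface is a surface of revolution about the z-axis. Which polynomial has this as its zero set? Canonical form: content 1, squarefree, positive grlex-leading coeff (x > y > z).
x^4 + 2*x^2*y^2 + y^4 - 3*x^2 - 3*y^2 + 2*z^2 - 3

(a) Degree: the shape is more complex than any degree-3 surface, so deg p = 4.
(b) By symmetry, the z-axis is an axis of rotation, so x and y enter only as x² + y².
(c) Against the integer gridlines: a circular section at z = 0 has radius between 1 and 2.
(d) Putting this together gives p.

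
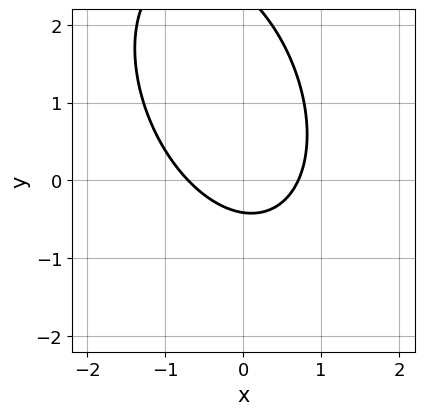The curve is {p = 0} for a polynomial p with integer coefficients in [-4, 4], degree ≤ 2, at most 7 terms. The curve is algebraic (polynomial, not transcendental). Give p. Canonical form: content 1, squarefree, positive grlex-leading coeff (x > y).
2*x^2 + x*y + y^2 - 2*y - 1

(a) Degree: the shape is more complex than any degree-1 curve, so deg p = 2.
(b) The integer polynomial consistent with all of this is the stated p.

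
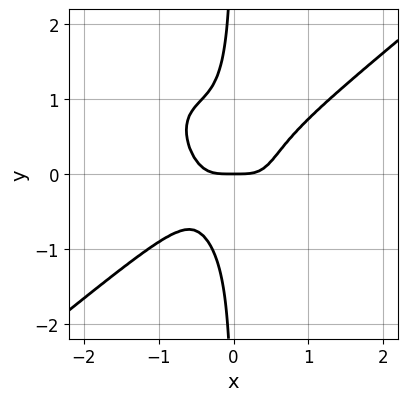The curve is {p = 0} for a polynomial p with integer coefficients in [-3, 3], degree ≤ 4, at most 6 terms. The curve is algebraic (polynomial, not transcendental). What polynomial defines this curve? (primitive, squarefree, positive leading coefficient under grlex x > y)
3*x^4 - 2*x^2*y^2 - 3*x*y^3 - y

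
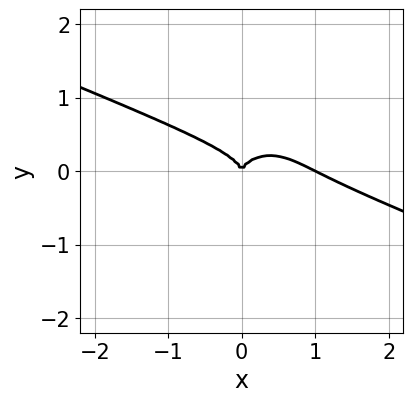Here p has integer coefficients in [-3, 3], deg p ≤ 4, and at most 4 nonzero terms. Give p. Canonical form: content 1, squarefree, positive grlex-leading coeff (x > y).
1. deg p = 3. A generic line meets the curve in up to 3 points.
2. From the axis intercepts and sections: one y-axis crossing is at y = 0; the x-axis gridline crossings are at x ∈ {0, 1}.
3. These observations pin down the coefficients.

x^3 + 2*x^2*y + 3*y^3 - x^2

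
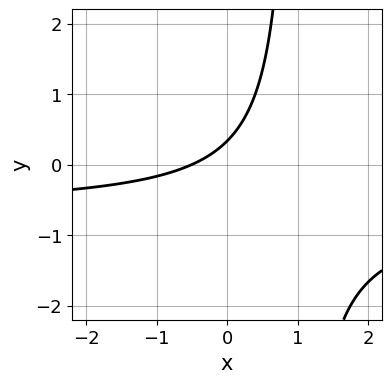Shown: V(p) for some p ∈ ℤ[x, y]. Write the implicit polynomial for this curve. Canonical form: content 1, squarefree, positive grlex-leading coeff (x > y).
3*x*y + 2*x - 3*y + 1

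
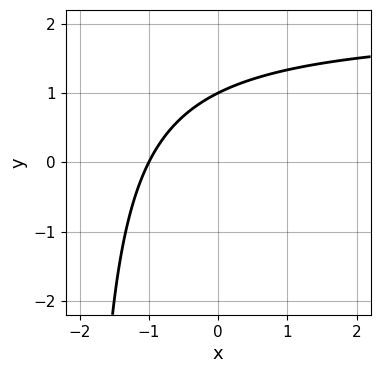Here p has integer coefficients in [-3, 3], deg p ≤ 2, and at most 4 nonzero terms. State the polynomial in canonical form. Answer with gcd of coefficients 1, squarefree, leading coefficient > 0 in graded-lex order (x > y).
x*y - 2*x + 2*y - 2

deg p = 2. No degree-1 curve has this shape.
Observable constraints: it meets the y-axis at y = 1 (among the integer gridlines); it crosses the x-axis at the gridline x = -1.
Assembling these constraints gives the stated polynomial.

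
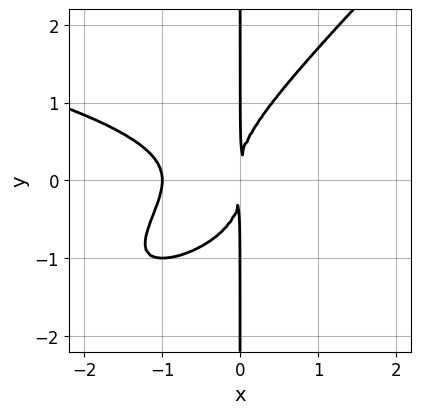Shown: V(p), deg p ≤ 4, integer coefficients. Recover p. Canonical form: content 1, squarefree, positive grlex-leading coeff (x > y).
x^2*y^2 - x*y^3 + x^3 + x^2

First, deg p = 4.
Then, checking where it meets the axes: one x-axis crossing is at x = -1; the visible y-axis segment lies entirely on the curve.
Finally, together with the visible shape, these determine p as stated.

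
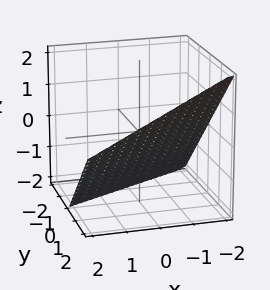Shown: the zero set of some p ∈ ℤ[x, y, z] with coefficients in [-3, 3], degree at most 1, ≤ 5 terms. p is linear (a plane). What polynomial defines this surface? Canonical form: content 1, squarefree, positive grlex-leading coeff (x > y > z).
(a) Degree: the surface is flat (a plane), so deg p = 1.
(b) Checking where it meets the axes: one z-axis crossing is at z = -1; it crosses the x-axis at the gridline x = -2.
(c) The integer polynomial consistent with all of this is the stated p. Check: (0, 1, 0) on the y-axis lies on the surface, and p(0, 1, 0) = 0. ✓

x - 2*y + 2*z + 2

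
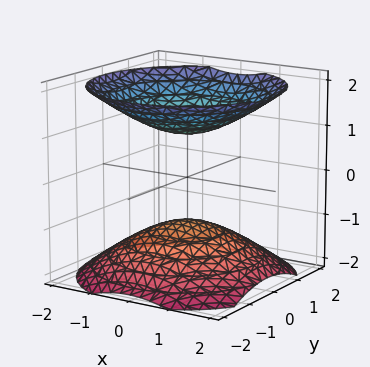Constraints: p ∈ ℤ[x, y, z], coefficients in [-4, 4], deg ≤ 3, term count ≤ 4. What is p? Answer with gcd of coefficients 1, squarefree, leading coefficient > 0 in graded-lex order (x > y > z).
1. I count 2 distinct pieces. Treating them together as one polynomial.
2. The degree is 2 — two sheets facing apart; a quadric.
3. By symmetry, the z-axis is an axis of rotation, so x and y enter only as x² + y²; it's symmetric under z → −z, forcing even powers of z.
4. Checking where it meets the axes: no y-intercept at any integer in the box; the surface avoids every integer x-axis point in the box; among the integer gridlines, it crosses the z-axis at z ∈ {-1, 1}.
5. Putting this together gives p.

2*x^2 + 2*y^2 - 3*z^2 + 3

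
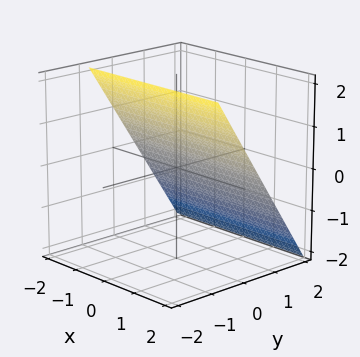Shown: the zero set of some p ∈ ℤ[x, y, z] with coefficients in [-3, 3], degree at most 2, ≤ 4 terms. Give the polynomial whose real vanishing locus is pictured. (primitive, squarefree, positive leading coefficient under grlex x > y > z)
3*y + 2*z - 2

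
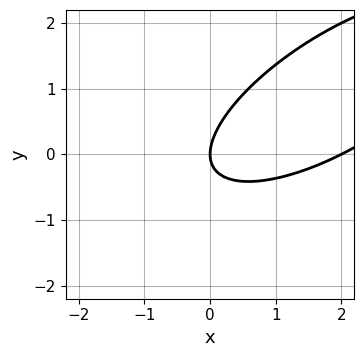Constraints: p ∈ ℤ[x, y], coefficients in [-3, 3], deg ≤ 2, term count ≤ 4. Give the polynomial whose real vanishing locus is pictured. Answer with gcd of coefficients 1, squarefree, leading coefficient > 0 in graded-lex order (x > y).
x^2 - 2*x*y + 2*y^2 - 2*x

(a) The degree is 2 — the shape is more complex than any degree-1 curve.
(b) Reading off the gridlines: it crosses the y-axis at the gridline y = 0; the x-axis gridline crossings are at x ∈ {0, 2}.
(c) The integer polynomial consistent with all of this is the stated p.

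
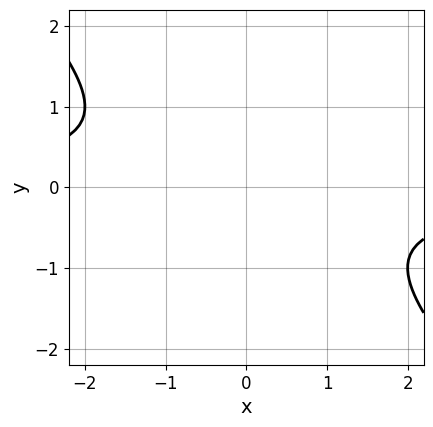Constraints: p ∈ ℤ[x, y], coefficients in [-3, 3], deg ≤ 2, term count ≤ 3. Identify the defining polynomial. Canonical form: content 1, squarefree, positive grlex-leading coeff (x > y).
x*y + y^2 + 1

The degree is 2 — a generic line meets the curve in up to 2 points.
Checking where it meets the axes: the curve avoids every integer y-axis point in the box; it misses every integer gridline on the x-axis.
Solving for integer coefficients yields p as stated.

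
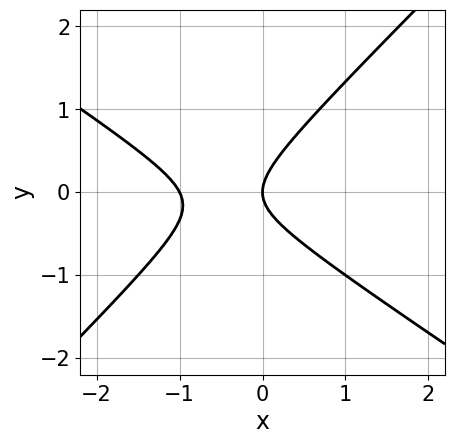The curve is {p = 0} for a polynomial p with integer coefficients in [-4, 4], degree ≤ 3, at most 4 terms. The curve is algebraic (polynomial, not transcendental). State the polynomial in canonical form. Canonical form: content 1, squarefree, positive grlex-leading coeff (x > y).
2*x^2 + x*y - 3*y^2 + 2*x

(a) deg p = 2. No degree-1 curve has this shape.
(b) Observable constraints: it meets the y-axis at y = 0 (among the integer gridlines); among the integer gridlines, it crosses the x-axis at x ∈ {-1, 0}.
(c) Putting this together gives p.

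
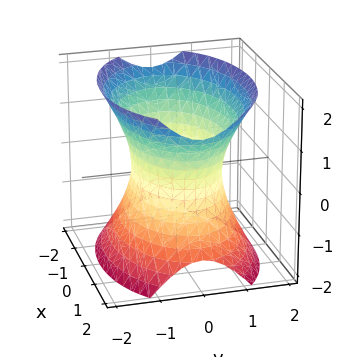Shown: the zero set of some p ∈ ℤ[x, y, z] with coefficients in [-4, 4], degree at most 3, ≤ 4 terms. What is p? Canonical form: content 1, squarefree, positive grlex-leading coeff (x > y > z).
(a) The degree is 2 — an hourglass — one-sheet hyperboloid; a quadric.
(b) Symmetries: it's symmetric under x → −x, forcing even powers of x; the z ↦ −z reflection is a symmetry, so z appears only in even powers; mirror symmetry y ↦ −y ⇒ only even powers of y.
(c) Reading off the gridlines: among the integer gridlines, it crosses the y-axis at y ∈ {-1, 1}; the surface avoids every integer z-axis point in the box.
(d) The integer polynomial consistent with all of this is the stated p.

x^2 + 2*y^2 - z^2 - 2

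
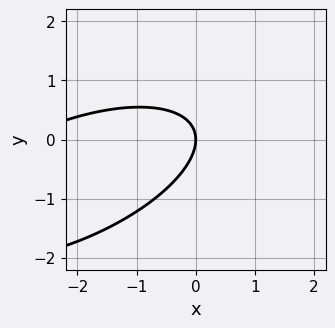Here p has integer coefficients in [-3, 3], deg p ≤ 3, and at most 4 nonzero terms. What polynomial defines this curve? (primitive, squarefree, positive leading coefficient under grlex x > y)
x^2 - 2*x*y + 3*y^2 + 3*x

(a) deg p = 2. A generic line meets the curve in up to 2 points.
(b) Observable constraints: one y-axis crossing is at y = 0; one x-axis crossing is at x = 0.
(c) Solving for integer coefficients yields p as stated.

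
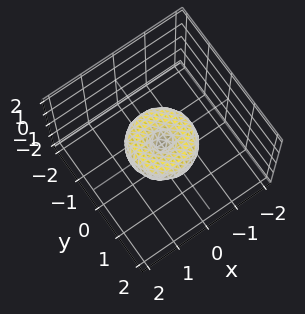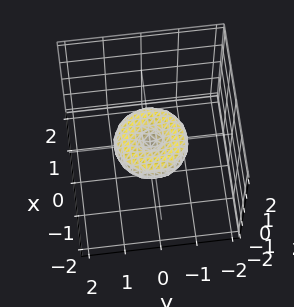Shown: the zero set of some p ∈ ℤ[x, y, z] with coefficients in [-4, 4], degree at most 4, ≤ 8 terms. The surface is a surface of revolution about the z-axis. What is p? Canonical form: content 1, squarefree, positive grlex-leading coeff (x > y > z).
First, deg p = 4. The shape is more complex than any degree-3 surface.
Then, by symmetry, the z-axis is an axis of rotation, so x and y enter only as x² + y².
Then, from the axis intercepts and sections: among the integer gridlines, it crosses the y-axis at y ∈ {-1, 0, 1}; a circular section at z = 0 has radius exactly 1; among the integer gridlines, it crosses the x-axis at x ∈ {-1, 0, 1}; it meets the z-axis at z = 0 (among the integer gridlines).
Finally, fitting integer coefficients to these (and the overall shape) gives p.

x^4 + 2*x^2*y^2 + y^4 - x^2 - y^2 + 2*z^2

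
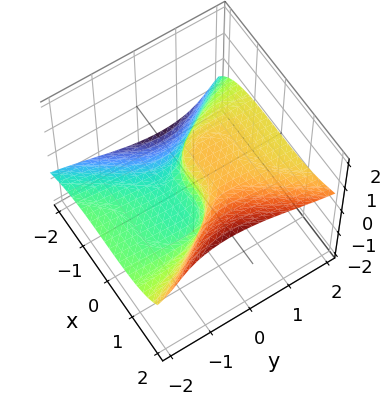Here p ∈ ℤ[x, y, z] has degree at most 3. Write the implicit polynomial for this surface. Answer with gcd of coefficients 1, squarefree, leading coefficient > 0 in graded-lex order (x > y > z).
Degree: no degree-2 surface has this shape, so deg p = 3.
From the visible intercepts: it crosses the x-axis at the gridline x = 0; one z-axis crossing is at z = 0; it meets the y-axis at y = 0 (among the integer gridlines).
Matching integer coefficients to the picture gives p.

x^3 - 3*y^2*z - 3*y*z^2 - 3*z^3 + 2*y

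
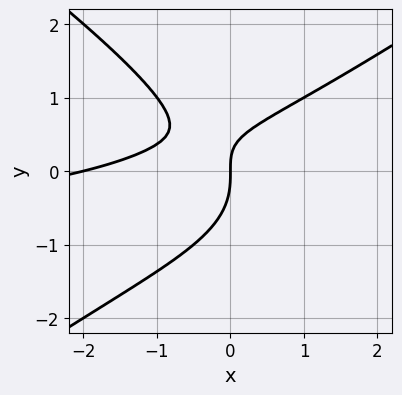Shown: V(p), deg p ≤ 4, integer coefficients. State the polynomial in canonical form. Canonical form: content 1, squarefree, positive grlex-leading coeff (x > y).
First, the degree is 3 — the shape is more complex than any degree-2 curve.
Next, against the integer gridlines: among the integer gridlines, it crosses the x-axis at x ∈ {-2, 0}; it crosses the y-axis at the gridline y = 0.
Finally, these observations pin down the coefficients.

x^2*y - 2*y^3 + x^2 - 2*x*y + 2*x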